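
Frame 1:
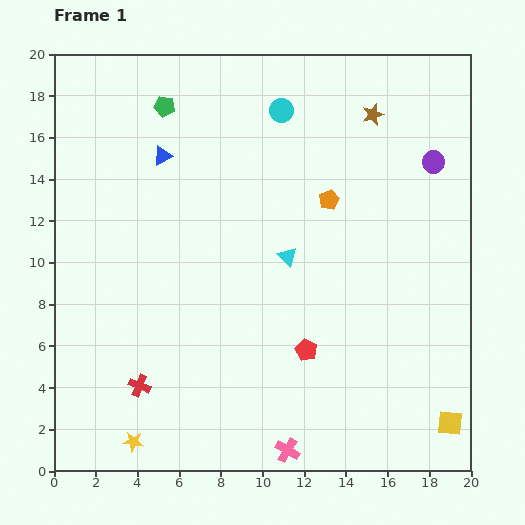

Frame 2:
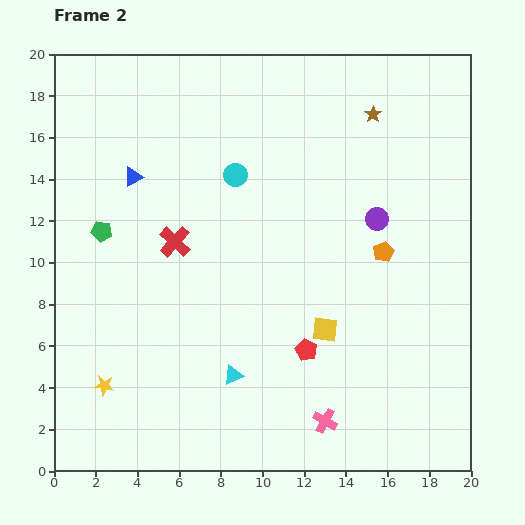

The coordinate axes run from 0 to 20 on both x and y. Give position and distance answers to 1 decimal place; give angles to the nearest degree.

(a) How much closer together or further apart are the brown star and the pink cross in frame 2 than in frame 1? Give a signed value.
-1.7

Distance in frame 1: 16.6. Distance in frame 2: 14.9.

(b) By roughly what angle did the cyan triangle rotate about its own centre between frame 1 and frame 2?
52° clockwise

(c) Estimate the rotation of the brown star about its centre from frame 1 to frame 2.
15° counter-clockwise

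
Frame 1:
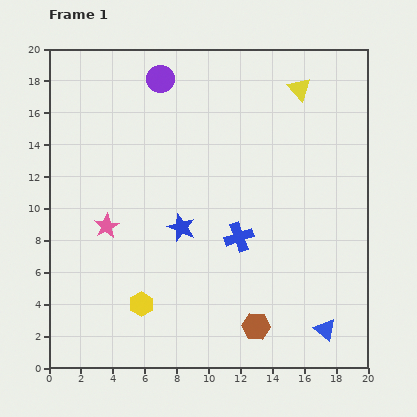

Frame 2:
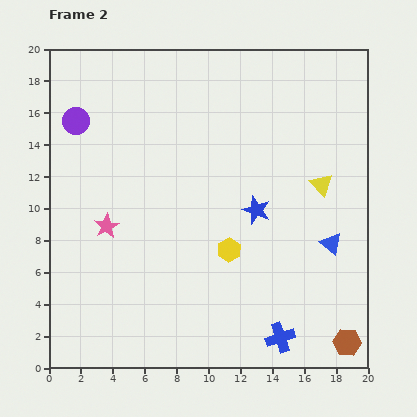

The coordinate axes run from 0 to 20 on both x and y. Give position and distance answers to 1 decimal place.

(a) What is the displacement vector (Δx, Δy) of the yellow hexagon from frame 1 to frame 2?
(5.5, 3.4)

The yellow hexagon was at (5.8, 4.0) in frame 1 and (11.3, 7.4) in frame 2.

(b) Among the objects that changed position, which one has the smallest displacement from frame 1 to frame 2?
the blue star

(moved 4.8)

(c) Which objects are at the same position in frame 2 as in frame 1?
the pink star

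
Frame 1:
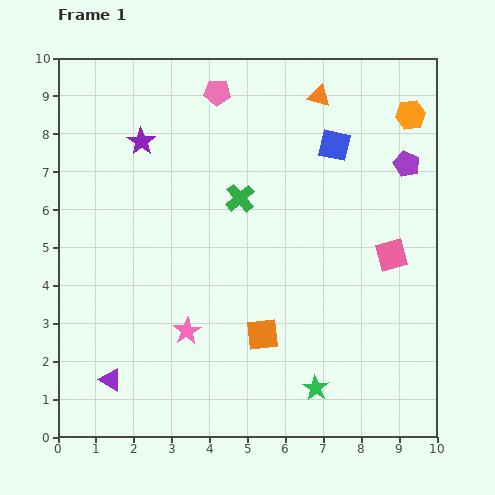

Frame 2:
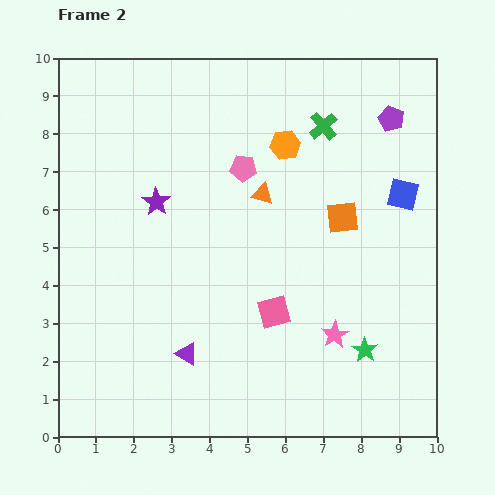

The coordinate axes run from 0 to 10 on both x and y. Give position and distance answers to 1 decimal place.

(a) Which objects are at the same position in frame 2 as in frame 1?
none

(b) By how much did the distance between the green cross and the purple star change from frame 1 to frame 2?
+1.8

Distance in frame 1: 3.0. Distance in frame 2: 4.8.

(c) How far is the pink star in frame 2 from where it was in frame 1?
3.9

The pink star moved from (3.4, 2.8) to (7.3, 2.7), a distance of √(3.9² + 0.1²) ≈ 3.9.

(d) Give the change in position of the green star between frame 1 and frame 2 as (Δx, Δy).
(1.3, 1.0)

The green star was at (6.8, 1.3) in frame 1 and (8.1, 2.3) in frame 2.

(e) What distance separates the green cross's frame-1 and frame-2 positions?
2.9

The green cross moved from (4.8, 6.3) to (7.0, 8.2), a distance of √(2.2² + 1.9²) ≈ 2.9.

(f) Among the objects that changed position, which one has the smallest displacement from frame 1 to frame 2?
the purple pentagon

(moved 1.3)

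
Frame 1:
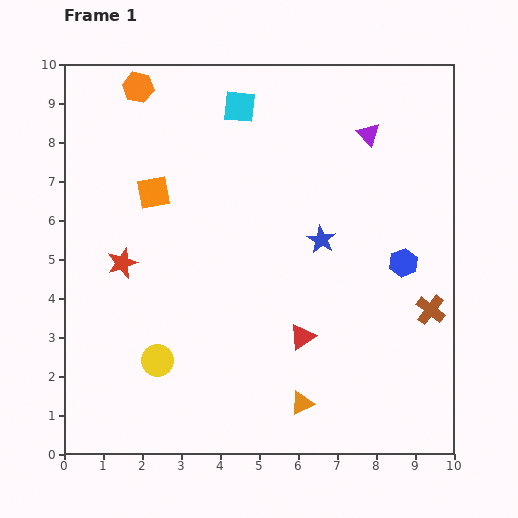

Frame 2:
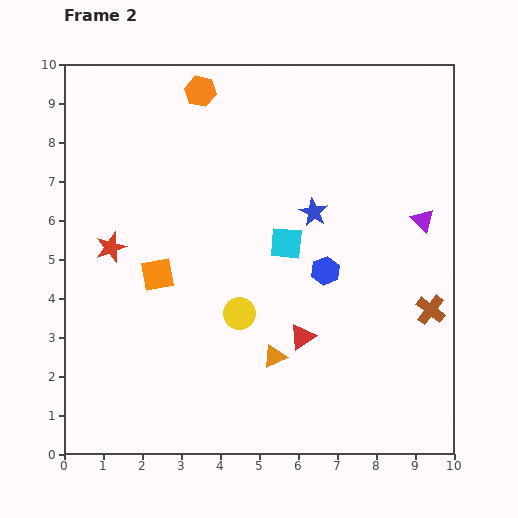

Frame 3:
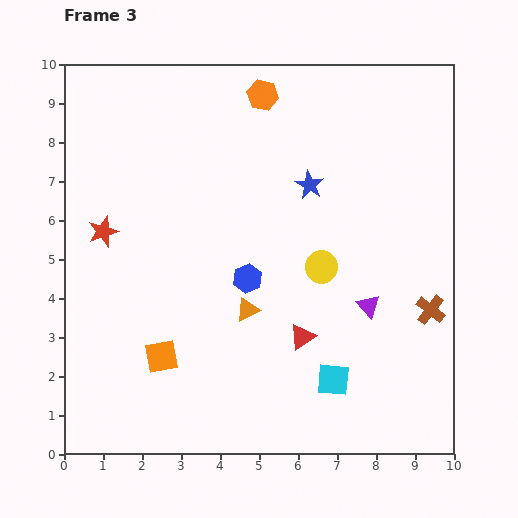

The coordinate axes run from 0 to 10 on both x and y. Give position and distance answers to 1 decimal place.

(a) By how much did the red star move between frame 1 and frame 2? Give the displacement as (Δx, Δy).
(-0.3, 0.4)

The red star was at (1.5, 4.9) in frame 1 and (1.2, 5.3) in frame 2.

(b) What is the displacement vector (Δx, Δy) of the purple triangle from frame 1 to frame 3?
(0.0, -4.4)

The purple triangle was at (7.8, 8.2) in frame 1 and (7.8, 3.8) in frame 3.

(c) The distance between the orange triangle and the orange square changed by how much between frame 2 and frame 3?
-1.2

Distance in frame 2: 3.7. Distance in frame 3: 2.5.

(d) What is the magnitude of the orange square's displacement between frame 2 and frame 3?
2.1

The orange square moved from (2.4, 4.6) to (2.5, 2.5), a distance of √(0.1² + 2.1²) ≈ 2.1.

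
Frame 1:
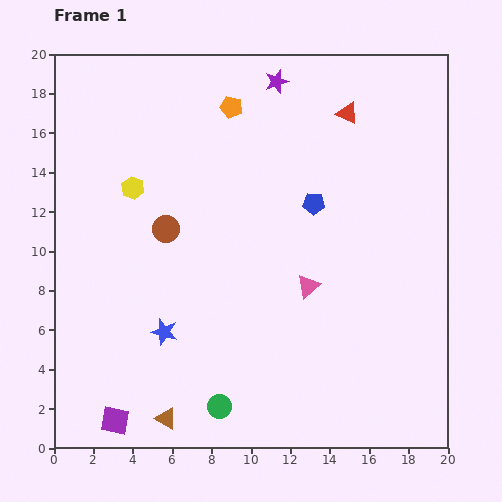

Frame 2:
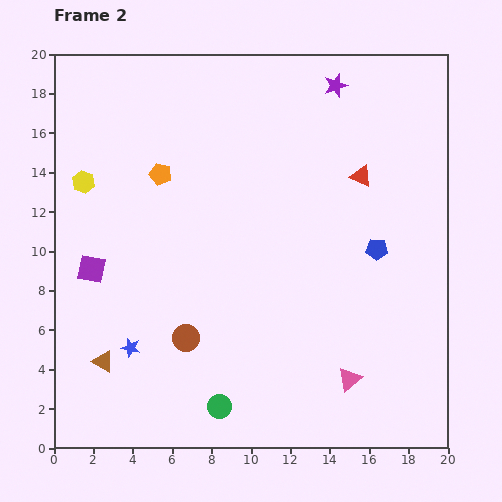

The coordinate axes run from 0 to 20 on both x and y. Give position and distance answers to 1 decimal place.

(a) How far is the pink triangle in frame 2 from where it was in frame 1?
5.1

The pink triangle moved from (12.9, 8.2) to (15.0, 3.5), a distance of √(2.1² + 4.7²) ≈ 5.1.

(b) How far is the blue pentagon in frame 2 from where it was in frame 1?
3.9

The blue pentagon moved from (13.2, 12.4) to (16.4, 10.1), a distance of √(3.2² + 2.3²) ≈ 3.9.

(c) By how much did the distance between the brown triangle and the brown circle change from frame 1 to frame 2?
-5.2

Distance in frame 1: 9.6. Distance in frame 2: 4.4.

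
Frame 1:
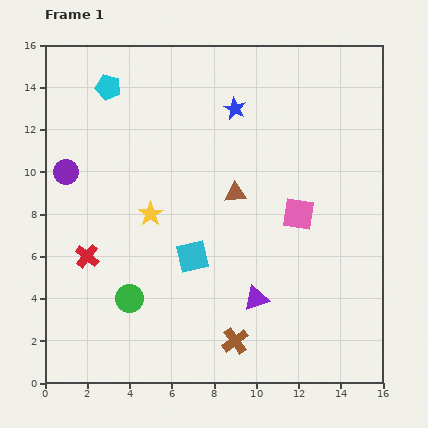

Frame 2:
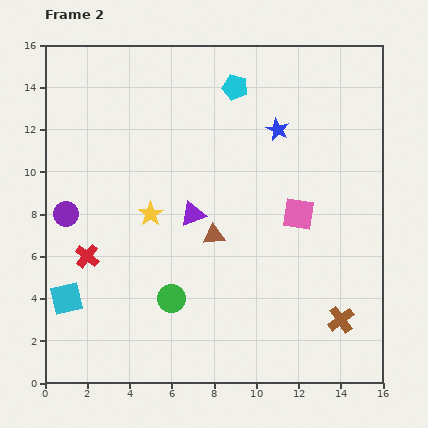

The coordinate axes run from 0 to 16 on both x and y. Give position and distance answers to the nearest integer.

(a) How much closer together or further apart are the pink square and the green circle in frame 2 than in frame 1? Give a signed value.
-2

Distance in frame 1: 9. Distance in frame 2: 7.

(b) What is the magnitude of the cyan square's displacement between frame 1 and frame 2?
6

The cyan square moved from (7, 6) to (1, 4), a distance of √(6² + 2²) ≈ 6.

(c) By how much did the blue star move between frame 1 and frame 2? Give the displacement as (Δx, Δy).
(2, -1)

The blue star was at (9, 13) in frame 1 and (11, 12) in frame 2.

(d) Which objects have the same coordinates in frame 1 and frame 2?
the yellow star, the pink square, the red cross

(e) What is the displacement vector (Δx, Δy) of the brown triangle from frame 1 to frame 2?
(-1, -2)

The brown triangle was at (9, 9) in frame 1 and (8, 7) in frame 2.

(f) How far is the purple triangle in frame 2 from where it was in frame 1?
5

The purple triangle moved from (10, 4) to (7, 8), a distance of √(3² + 4²) ≈ 5.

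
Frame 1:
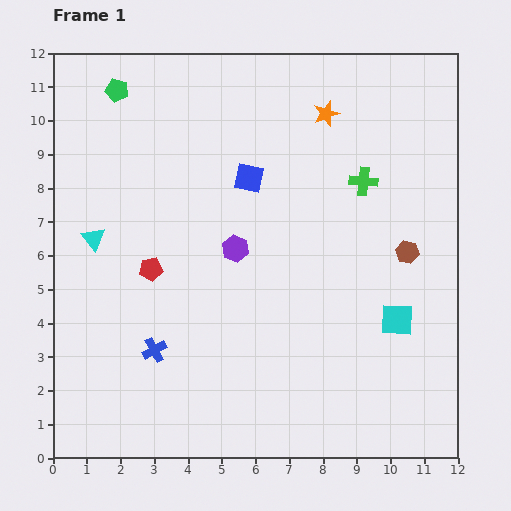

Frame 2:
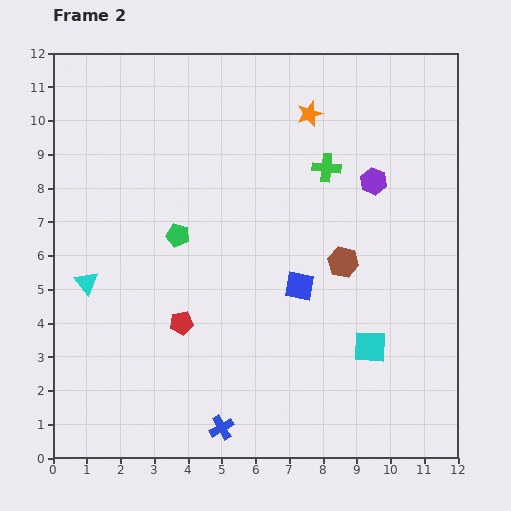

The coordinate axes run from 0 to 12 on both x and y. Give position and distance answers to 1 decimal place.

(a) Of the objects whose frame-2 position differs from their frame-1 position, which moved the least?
the orange star

(moved 0.5)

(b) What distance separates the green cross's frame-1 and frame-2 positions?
1.2

The green cross moved from (9.2, 8.2) to (8.1, 8.6), a distance of √(1.1² + 0.4²) ≈ 1.2.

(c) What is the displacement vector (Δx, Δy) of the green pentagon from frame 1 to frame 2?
(1.8, -4.3)

The green pentagon was at (1.9, 10.9) in frame 1 and (3.7, 6.6) in frame 2.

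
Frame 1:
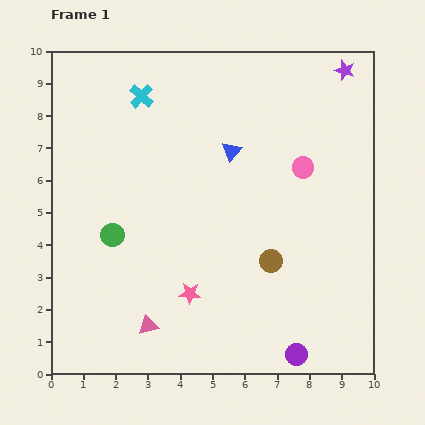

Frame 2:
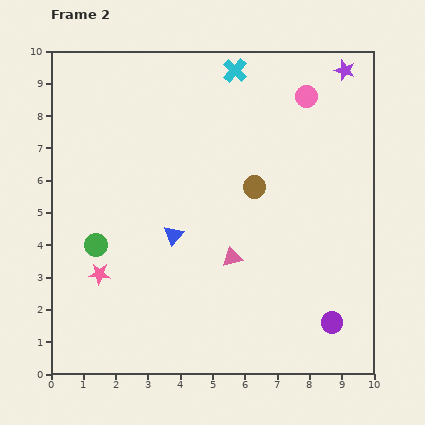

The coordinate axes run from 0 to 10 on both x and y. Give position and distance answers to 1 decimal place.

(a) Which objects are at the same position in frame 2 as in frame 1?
the purple star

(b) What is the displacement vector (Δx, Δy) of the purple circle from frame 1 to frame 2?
(1.1, 1.0)

The purple circle was at (7.6, 0.6) in frame 1 and (8.7, 1.6) in frame 2.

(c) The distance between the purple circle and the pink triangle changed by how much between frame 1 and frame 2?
-1.0

Distance in frame 1: 4.7. Distance in frame 2: 3.7.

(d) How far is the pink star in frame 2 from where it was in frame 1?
2.9

The pink star moved from (4.3, 2.5) to (1.5, 3.1), a distance of √(2.8² + 0.6²) ≈ 2.9.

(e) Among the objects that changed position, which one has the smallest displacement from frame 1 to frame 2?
the green circle

(moved 0.6)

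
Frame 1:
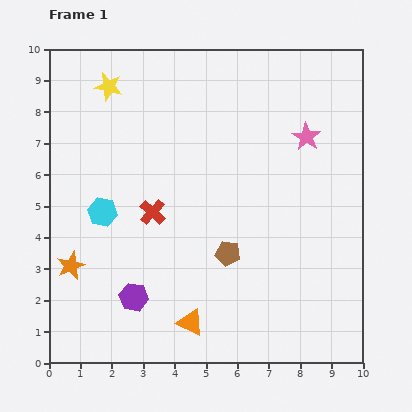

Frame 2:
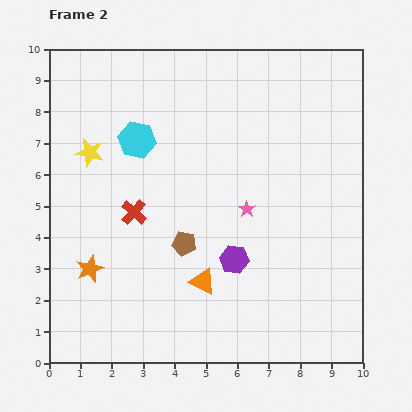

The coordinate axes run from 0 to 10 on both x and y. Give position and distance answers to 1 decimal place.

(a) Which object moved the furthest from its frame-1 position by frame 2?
the purple hexagon

(moved 3.4; next 3.0)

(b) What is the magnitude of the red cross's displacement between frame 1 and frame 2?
0.6

The red cross moved from (3.3, 4.8) to (2.7, 4.8), a distance of √(0.6² + 0.0²) ≈ 0.6.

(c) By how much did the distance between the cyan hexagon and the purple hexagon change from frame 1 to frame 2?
+2.0

Distance in frame 1: 2.9. Distance in frame 2: 4.9.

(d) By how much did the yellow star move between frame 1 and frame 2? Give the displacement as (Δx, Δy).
(-0.6, -2.1)

The yellow star was at (1.9, 8.8) in frame 1 and (1.3, 6.7) in frame 2.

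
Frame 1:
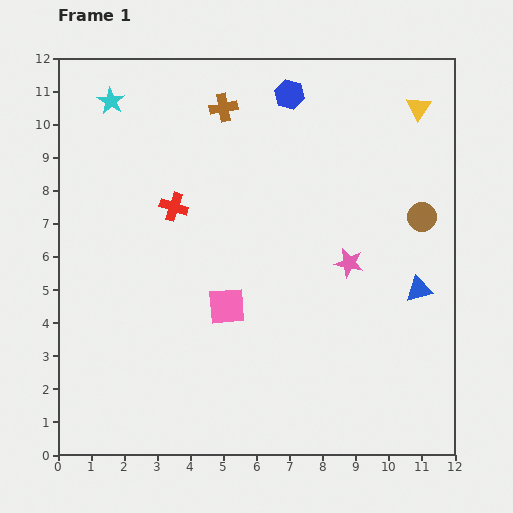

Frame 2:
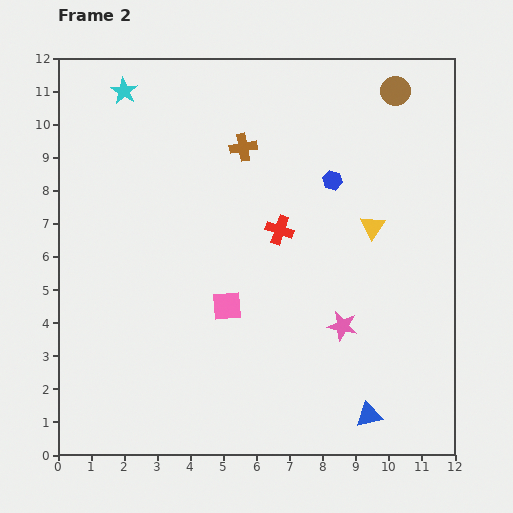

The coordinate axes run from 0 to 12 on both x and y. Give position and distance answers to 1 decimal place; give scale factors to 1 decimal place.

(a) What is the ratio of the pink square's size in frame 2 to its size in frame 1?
0.8×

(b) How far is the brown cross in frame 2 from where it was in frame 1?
1.3

The brown cross moved from (5.0, 10.5) to (5.6, 9.3), a distance of √(0.6² + 1.2²) ≈ 1.3.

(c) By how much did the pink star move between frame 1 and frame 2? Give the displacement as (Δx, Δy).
(-0.2, -1.9)

The pink star was at (8.8, 5.8) in frame 1 and (8.6, 3.9) in frame 2.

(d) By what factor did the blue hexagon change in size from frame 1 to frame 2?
0.7×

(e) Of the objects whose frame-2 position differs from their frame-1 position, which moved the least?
the cyan star

(moved 0.5)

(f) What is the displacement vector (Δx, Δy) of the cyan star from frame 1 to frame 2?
(0.4, 0.3)

The cyan star was at (1.6, 10.7) in frame 1 and (2.0, 11.0) in frame 2.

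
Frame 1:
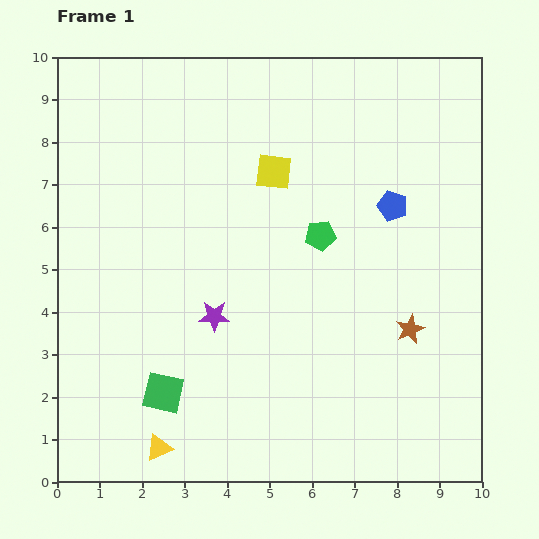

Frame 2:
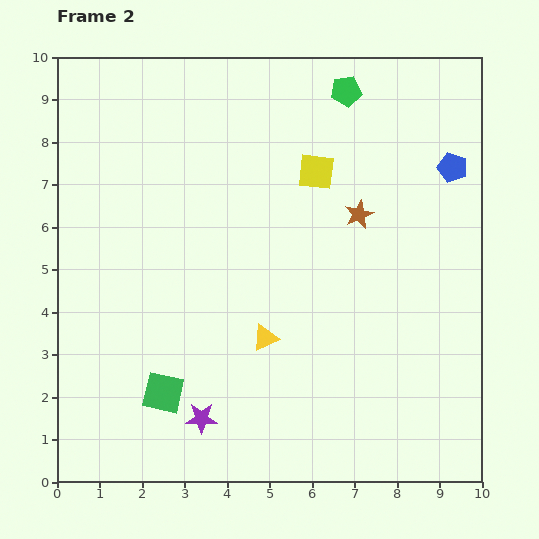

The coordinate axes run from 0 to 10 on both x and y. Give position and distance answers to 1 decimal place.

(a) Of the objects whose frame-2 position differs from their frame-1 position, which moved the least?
the yellow square

(moved 1.0)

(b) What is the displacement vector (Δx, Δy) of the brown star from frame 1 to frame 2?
(-1.2, 2.7)

The brown star was at (8.3, 3.6) in frame 1 and (7.1, 6.3) in frame 2.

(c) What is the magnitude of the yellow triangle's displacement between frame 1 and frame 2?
3.6

The yellow triangle moved from (2.4, 0.8) to (4.9, 3.4), a distance of √(2.5² + 2.6²) ≈ 3.6.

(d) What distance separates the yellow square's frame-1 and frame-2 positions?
1.0

The yellow square moved from (5.1, 7.3) to (6.1, 7.3), a distance of √(1.0² + 0.0²) ≈ 1.0.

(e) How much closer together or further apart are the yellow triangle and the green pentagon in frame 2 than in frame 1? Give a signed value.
-0.2

Distance in frame 1: 6.3. Distance in frame 2: 6.1.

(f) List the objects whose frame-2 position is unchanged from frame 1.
the green square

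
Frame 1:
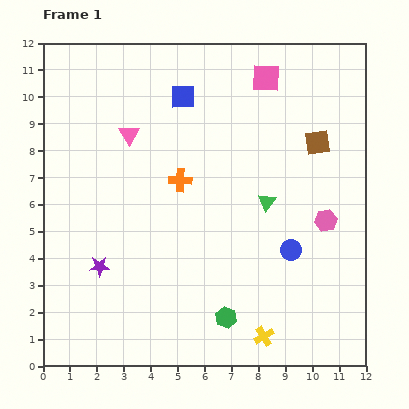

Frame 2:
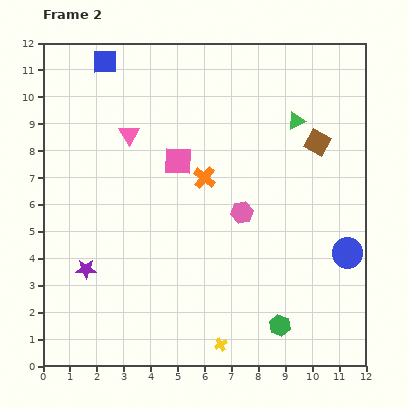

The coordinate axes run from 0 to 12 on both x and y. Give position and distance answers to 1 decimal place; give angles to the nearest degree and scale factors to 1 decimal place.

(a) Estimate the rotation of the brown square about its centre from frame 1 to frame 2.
37° clockwise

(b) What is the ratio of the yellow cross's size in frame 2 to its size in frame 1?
0.6×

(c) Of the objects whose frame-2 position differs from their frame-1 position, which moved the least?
the purple star

(moved 0.5)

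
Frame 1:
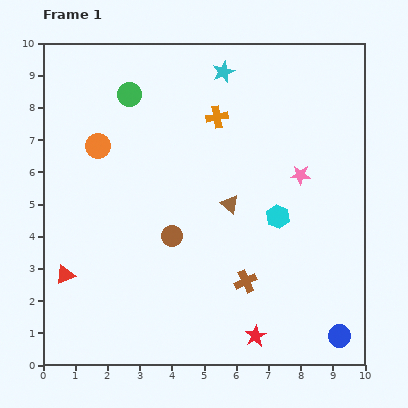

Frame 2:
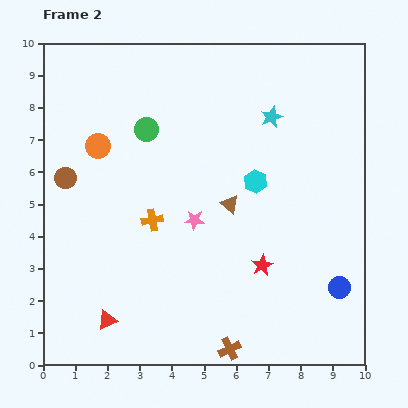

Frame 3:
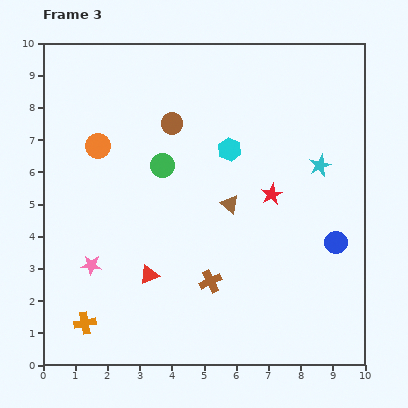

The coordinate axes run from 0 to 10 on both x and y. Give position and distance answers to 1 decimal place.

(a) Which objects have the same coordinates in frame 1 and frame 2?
the orange circle, the brown triangle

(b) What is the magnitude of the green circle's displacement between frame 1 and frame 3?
2.4

The green circle moved from (2.7, 8.4) to (3.7, 6.2), a distance of √(1.0² + 2.2²) ≈ 2.4.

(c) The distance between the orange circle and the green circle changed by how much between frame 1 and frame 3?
+0.2

Distance in frame 1: 1.9. Distance in frame 3: 2.1.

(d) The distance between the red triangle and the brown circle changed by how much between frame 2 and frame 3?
+0.2

Distance in frame 2: 4.6. Distance in frame 3: 4.8.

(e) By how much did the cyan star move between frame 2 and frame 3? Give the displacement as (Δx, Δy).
(1.5, -1.5)

The cyan star was at (7.1, 7.7) in frame 2 and (8.6, 6.2) in frame 3.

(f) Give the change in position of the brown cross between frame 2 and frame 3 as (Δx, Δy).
(-0.6, 2.1)

The brown cross was at (5.8, 0.5) in frame 2 and (5.2, 2.6) in frame 3.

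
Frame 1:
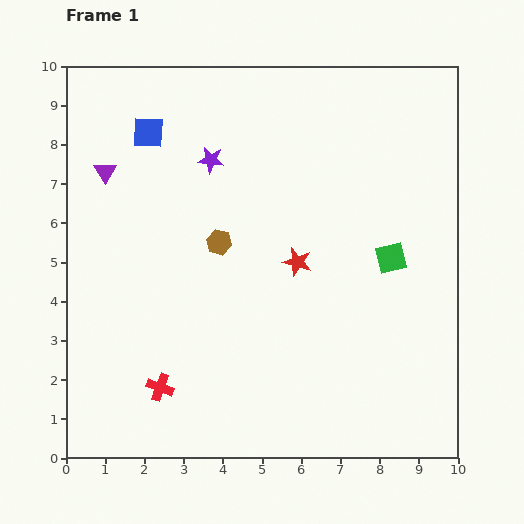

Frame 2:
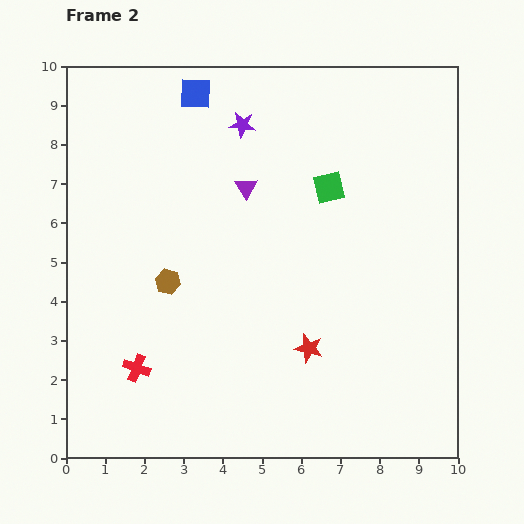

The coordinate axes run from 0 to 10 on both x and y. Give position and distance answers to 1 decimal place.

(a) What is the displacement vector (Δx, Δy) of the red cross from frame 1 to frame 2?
(-0.6, 0.5)

The red cross was at (2.4, 1.8) in frame 1 and (1.8, 2.3) in frame 2.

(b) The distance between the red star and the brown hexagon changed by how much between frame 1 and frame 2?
+1.9

Distance in frame 1: 2.1. Distance in frame 2: 4.0.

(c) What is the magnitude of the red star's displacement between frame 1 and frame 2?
2.2

The red star moved from (5.9, 5.0) to (6.2, 2.8), a distance of √(0.3² + 2.2²) ≈ 2.2.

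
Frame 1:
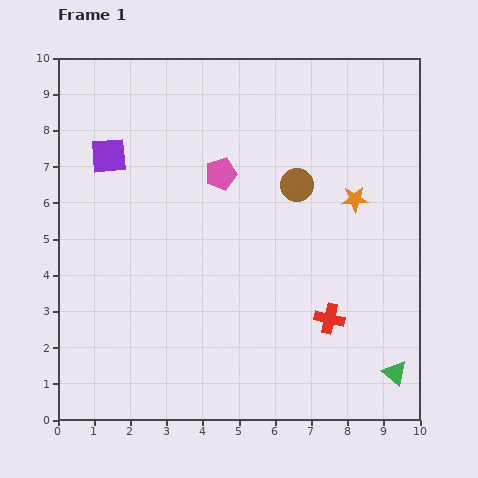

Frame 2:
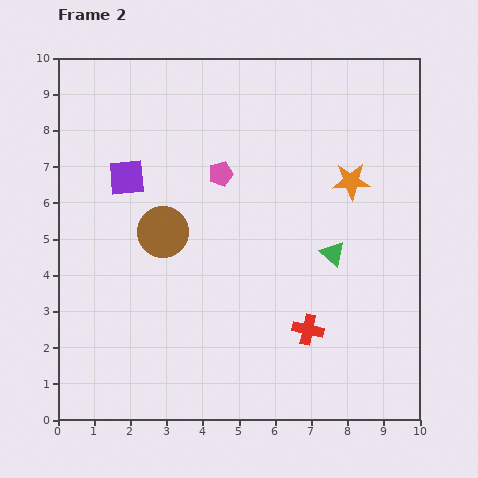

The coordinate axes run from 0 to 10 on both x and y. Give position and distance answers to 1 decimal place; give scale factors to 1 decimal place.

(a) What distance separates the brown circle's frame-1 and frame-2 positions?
3.9

The brown circle moved from (6.6, 6.5) to (2.9, 5.2), a distance of √(3.7² + 1.3²) ≈ 3.9.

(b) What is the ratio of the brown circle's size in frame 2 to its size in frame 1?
1.5×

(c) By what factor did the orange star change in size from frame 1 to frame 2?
1.4×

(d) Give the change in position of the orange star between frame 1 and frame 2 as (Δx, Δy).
(-0.1, 0.5)

The orange star was at (8.2, 6.1) in frame 1 and (8.1, 6.6) in frame 2.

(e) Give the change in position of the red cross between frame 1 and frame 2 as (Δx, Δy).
(-0.6, -0.3)

The red cross was at (7.5, 2.8) in frame 1 and (6.9, 2.5) in frame 2.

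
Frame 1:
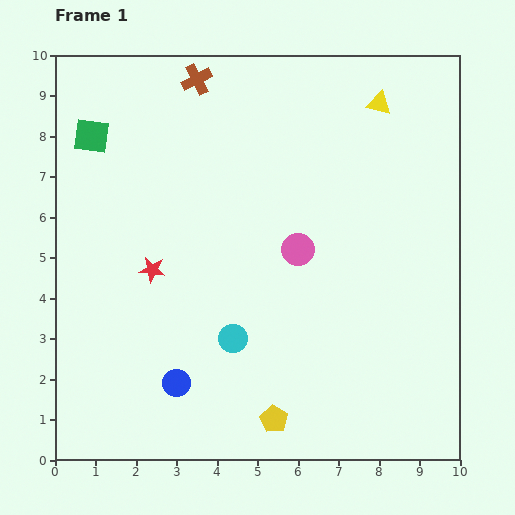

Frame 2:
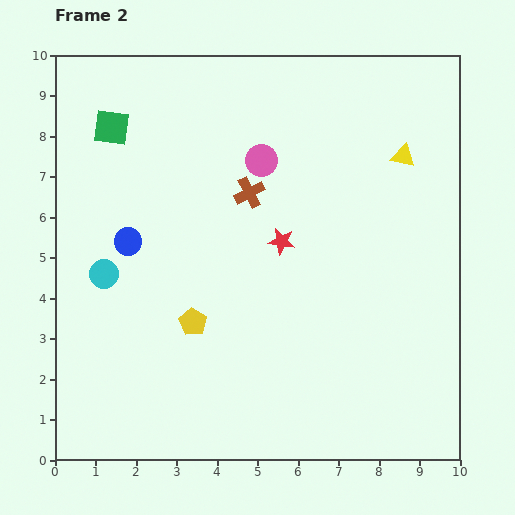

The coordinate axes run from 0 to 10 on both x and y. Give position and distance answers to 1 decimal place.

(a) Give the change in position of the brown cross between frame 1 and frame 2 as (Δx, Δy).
(1.3, -2.8)

The brown cross was at (3.5, 9.4) in frame 1 and (4.8, 6.6) in frame 2.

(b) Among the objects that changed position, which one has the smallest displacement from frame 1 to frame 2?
the green square

(moved 0.5)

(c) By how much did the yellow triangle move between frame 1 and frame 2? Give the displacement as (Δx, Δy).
(0.6, -1.3)

The yellow triangle was at (8.0, 8.8) in frame 1 and (8.6, 7.5) in frame 2.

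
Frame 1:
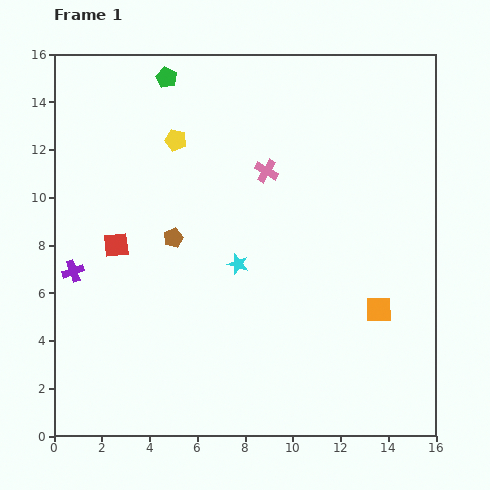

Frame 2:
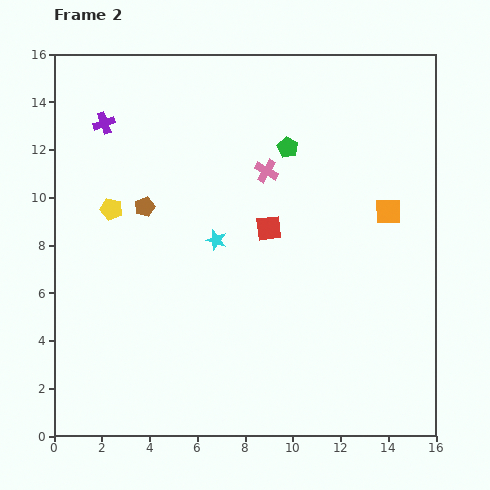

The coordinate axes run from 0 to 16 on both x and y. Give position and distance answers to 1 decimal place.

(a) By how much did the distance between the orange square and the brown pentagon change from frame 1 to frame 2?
+1.1

Distance in frame 1: 9.1. Distance in frame 2: 10.2.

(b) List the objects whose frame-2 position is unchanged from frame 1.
the pink cross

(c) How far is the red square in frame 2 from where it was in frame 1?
6.4

The red square moved from (2.6, 8.0) to (9.0, 8.7), a distance of √(6.4² + 0.7²) ≈ 6.4.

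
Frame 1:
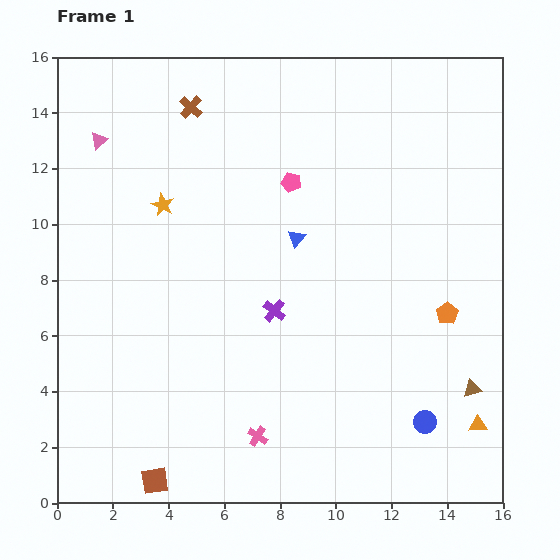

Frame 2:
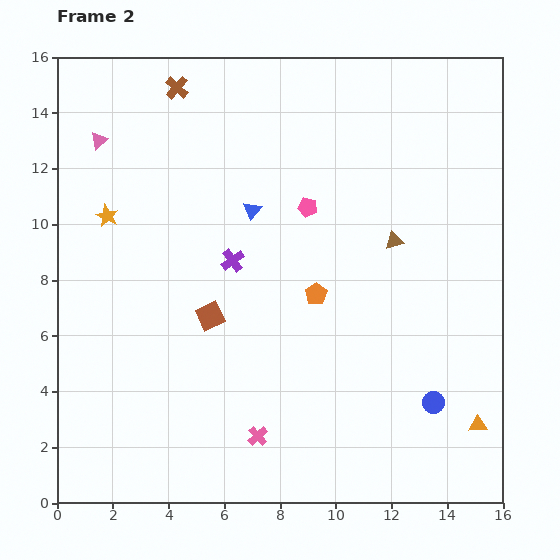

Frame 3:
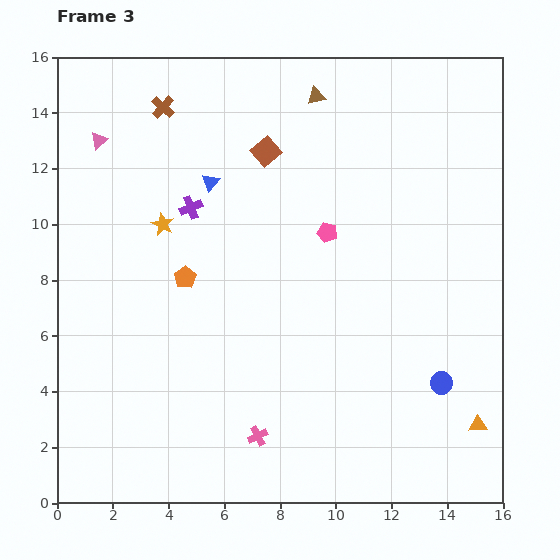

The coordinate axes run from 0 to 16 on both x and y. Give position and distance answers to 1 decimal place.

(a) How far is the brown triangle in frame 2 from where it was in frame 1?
6.0

The brown triangle moved from (14.9, 4.1) to (12.1, 9.4), a distance of √(2.8² + 5.3²) ≈ 6.0.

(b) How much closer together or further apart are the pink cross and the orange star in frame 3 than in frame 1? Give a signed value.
-0.7

Distance in frame 1: 9.0. Distance in frame 3: 8.3.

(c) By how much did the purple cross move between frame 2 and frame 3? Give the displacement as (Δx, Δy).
(-1.5, 1.9)

The purple cross was at (6.3, 8.7) in frame 2 and (4.8, 10.6) in frame 3.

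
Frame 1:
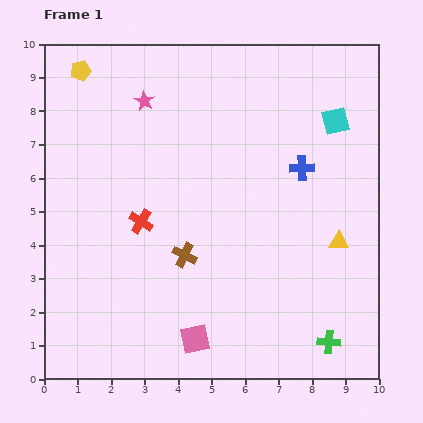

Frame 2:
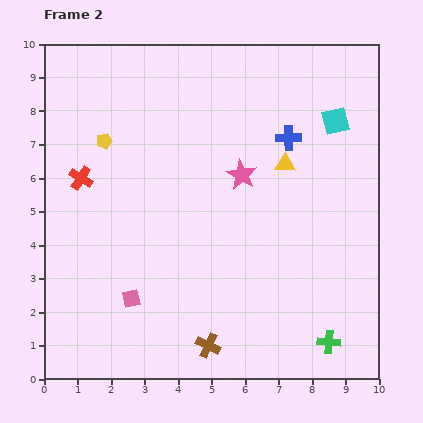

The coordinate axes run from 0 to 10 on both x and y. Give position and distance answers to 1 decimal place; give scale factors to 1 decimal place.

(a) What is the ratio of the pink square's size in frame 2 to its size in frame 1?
0.6×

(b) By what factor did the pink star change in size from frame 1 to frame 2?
1.5×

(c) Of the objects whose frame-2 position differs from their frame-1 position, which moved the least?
the blue cross

(moved 1.0)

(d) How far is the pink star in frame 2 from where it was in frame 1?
3.6

The pink star moved from (3.0, 8.3) to (5.9, 6.1), a distance of √(2.9² + 2.2²) ≈ 3.6.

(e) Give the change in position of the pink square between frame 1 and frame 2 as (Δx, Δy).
(-1.9, 1.2)

The pink square was at (4.5, 1.2) in frame 1 and (2.6, 2.4) in frame 2.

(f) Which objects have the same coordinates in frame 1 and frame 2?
the cyan square, the green cross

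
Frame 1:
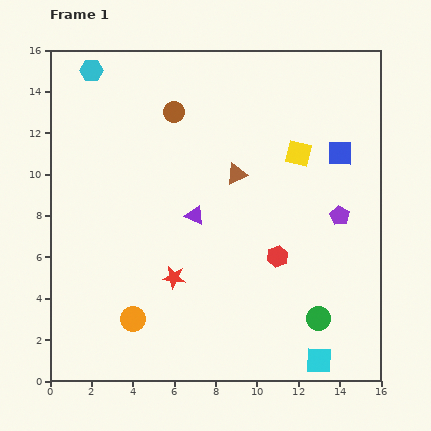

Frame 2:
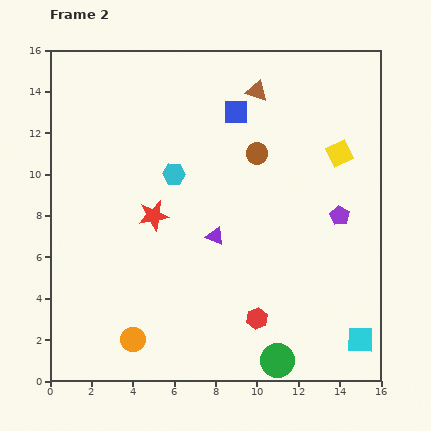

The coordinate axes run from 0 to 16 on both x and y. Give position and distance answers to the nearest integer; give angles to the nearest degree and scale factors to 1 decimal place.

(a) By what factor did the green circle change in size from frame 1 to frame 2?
1.4×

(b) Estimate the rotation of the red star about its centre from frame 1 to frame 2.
18° counter-clockwise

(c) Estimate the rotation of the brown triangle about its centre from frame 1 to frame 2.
43° clockwise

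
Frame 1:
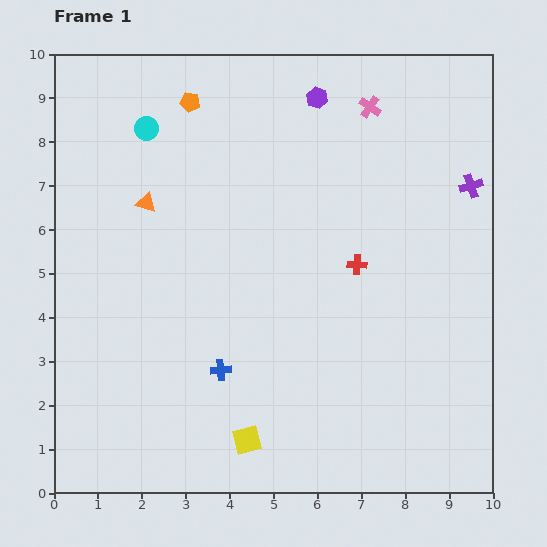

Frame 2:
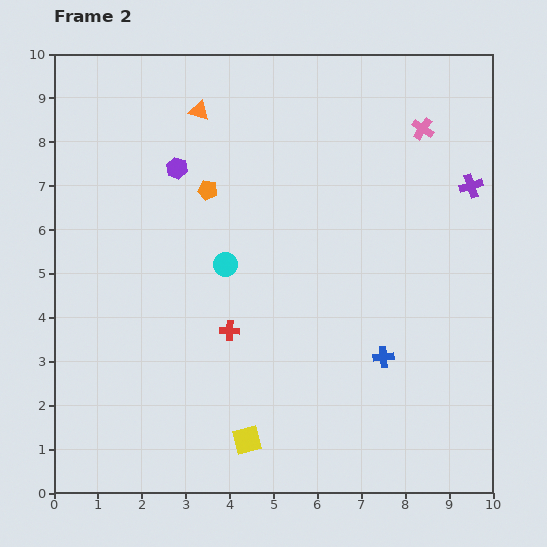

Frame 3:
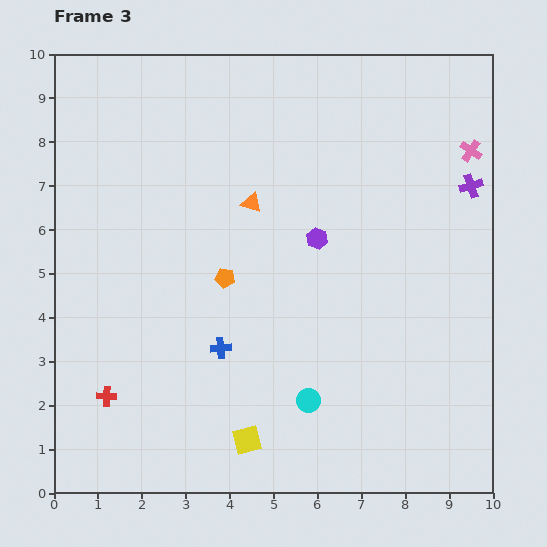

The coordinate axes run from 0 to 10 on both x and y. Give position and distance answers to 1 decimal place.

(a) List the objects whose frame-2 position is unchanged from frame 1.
the purple cross, the yellow square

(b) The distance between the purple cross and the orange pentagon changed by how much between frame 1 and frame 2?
-0.7

Distance in frame 1: 6.7. Distance in frame 2: 6.0.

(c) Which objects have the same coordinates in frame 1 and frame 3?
the purple cross, the yellow square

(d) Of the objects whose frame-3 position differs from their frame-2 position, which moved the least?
the pink cross

(moved 1.2)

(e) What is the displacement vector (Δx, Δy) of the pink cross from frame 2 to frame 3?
(1.1, -0.5)

The pink cross was at (8.4, 8.3) in frame 2 and (9.5, 7.8) in frame 3.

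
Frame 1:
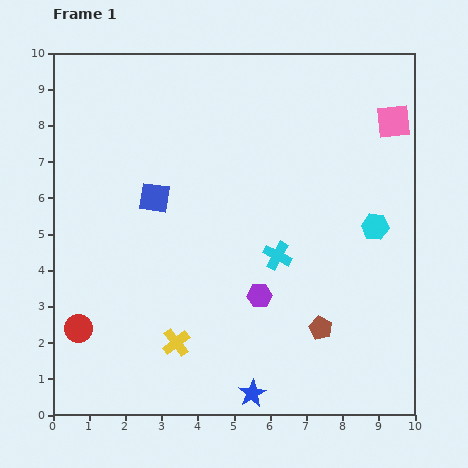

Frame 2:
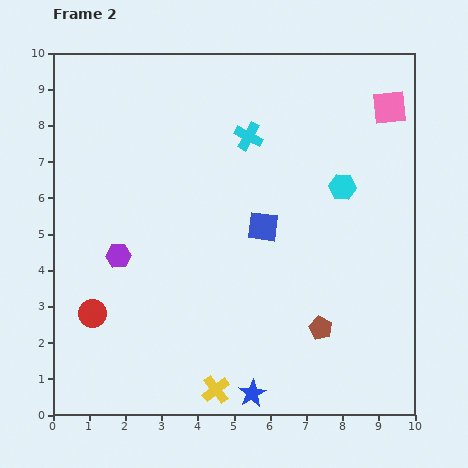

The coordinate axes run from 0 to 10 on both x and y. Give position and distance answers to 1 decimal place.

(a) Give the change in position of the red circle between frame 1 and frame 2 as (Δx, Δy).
(0.4, 0.4)

The red circle was at (0.7, 2.4) in frame 1 and (1.1, 2.8) in frame 2.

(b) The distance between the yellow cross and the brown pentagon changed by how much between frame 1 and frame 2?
-0.6

Distance in frame 1: 4.0. Distance in frame 2: 3.4.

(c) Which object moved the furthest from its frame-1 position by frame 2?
the purple hexagon

(moved 4.1; next 3.4)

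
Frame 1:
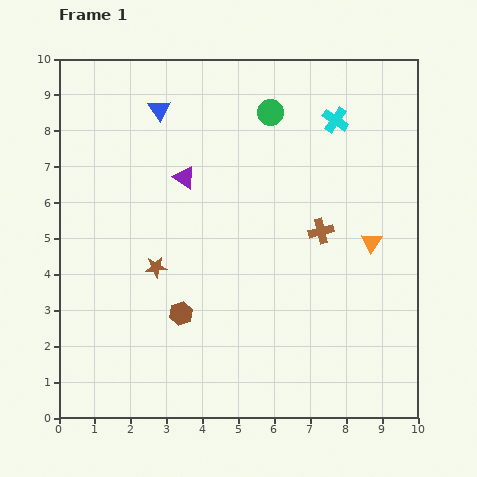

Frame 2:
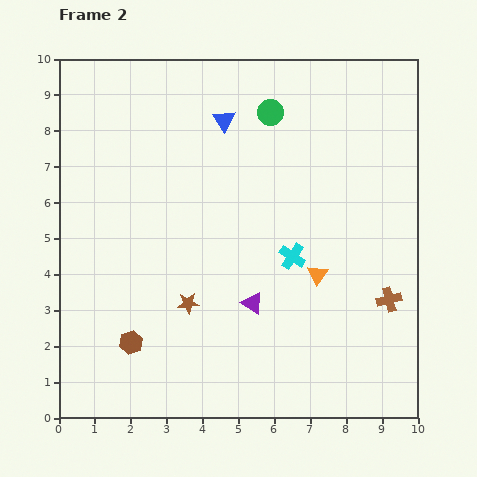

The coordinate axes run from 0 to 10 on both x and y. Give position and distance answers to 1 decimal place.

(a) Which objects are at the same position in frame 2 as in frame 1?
the green circle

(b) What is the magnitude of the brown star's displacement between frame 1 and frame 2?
1.3

The brown star moved from (2.7, 4.2) to (3.6, 3.2), a distance of √(0.9² + 1.0²) ≈ 1.3.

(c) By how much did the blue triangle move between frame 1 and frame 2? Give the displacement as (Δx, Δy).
(1.8, -0.3)

The blue triangle was at (2.8, 8.6) in frame 1 and (4.6, 8.3) in frame 2.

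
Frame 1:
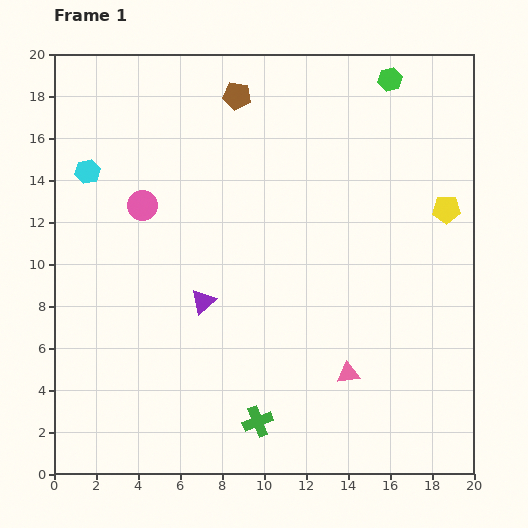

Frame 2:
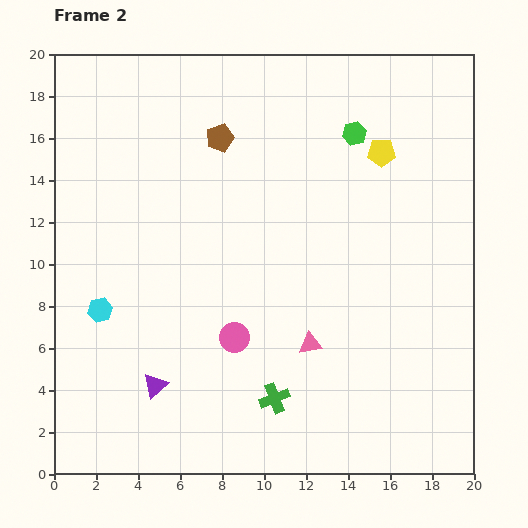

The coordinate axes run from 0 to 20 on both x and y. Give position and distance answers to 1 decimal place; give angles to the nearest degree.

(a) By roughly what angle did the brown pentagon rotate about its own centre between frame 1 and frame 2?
28° counter-clockwise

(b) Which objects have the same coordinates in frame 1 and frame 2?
none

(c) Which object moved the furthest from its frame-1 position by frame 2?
the pink circle

(moved 7.7; next 6.6)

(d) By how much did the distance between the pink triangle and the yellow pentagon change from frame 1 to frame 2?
+0.6

Distance in frame 1: 9.1. Distance in frame 2: 9.7.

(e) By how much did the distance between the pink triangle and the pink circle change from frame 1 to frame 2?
-9.1

Distance in frame 1: 12.7. Distance in frame 2: 3.6.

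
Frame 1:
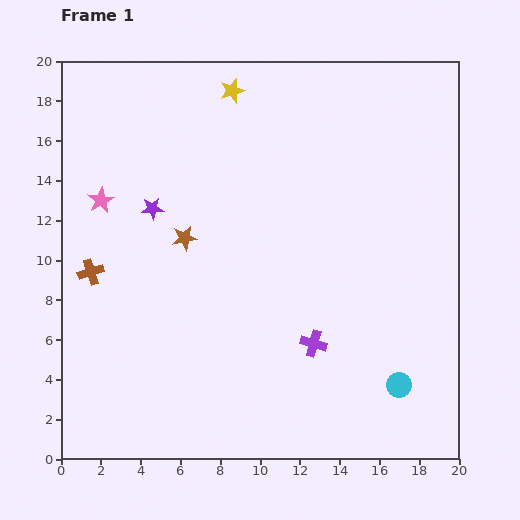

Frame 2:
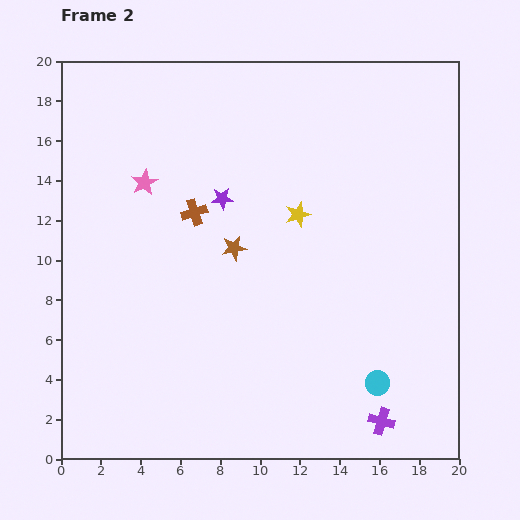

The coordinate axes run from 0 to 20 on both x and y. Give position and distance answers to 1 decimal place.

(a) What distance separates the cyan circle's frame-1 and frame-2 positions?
1.1

The cyan circle moved from (17.0, 3.7) to (15.9, 3.8), a distance of √(1.1² + 0.1²) ≈ 1.1.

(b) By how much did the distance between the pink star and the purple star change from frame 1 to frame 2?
+1.4

Distance in frame 1: 2.6. Distance in frame 2: 4.0.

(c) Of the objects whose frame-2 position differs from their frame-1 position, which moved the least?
the cyan circle

(moved 1.1)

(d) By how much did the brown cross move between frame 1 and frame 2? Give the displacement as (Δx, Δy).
(5.2, 3.0)

The brown cross was at (1.5, 9.4) in frame 1 and (6.7, 12.4) in frame 2.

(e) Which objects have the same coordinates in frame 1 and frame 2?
none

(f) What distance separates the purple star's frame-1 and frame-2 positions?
3.5

The purple star moved from (4.6, 12.6) to (8.1, 13.1), a distance of √(3.5² + 0.5²) ≈ 3.5.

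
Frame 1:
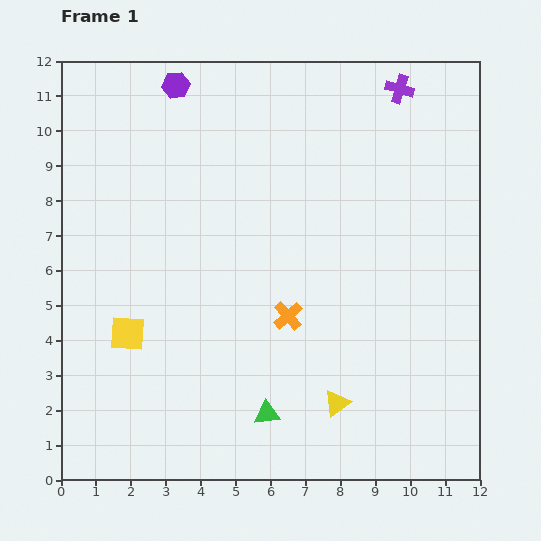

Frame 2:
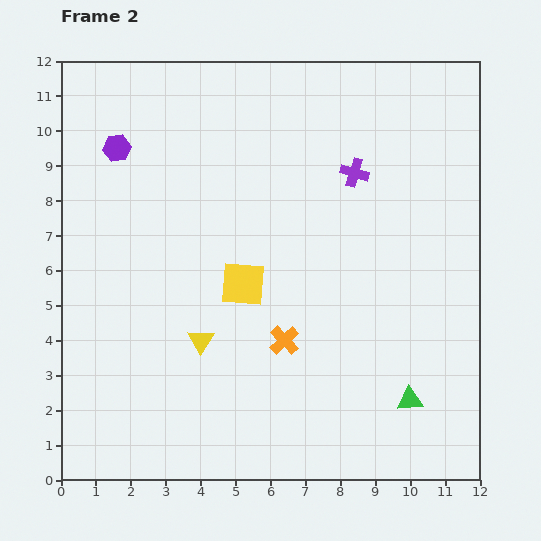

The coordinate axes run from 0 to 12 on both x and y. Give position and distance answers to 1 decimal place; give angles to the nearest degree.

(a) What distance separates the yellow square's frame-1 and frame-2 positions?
3.6

The yellow square moved from (1.9, 4.2) to (5.2, 5.6), a distance of √(3.3² + 1.4²) ≈ 3.6.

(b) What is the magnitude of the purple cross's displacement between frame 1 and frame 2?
2.7

The purple cross moved from (9.7, 11.2) to (8.4, 8.8), a distance of √(1.3² + 2.4²) ≈ 2.7.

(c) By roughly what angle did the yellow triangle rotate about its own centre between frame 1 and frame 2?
22° counter-clockwise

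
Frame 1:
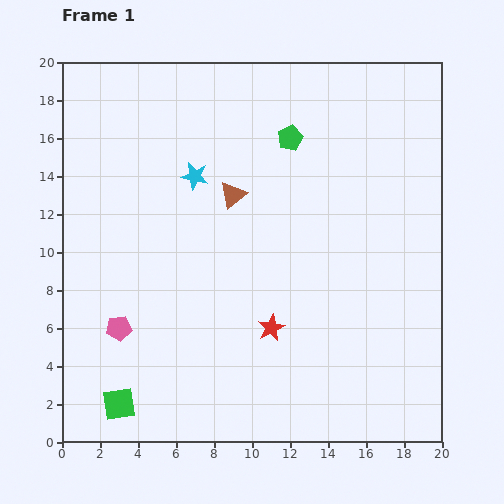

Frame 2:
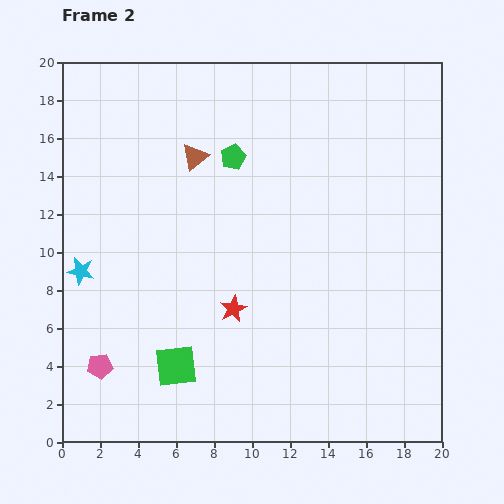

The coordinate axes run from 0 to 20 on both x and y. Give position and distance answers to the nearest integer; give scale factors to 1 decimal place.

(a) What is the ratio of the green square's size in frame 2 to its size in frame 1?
1.3×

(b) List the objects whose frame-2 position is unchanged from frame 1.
none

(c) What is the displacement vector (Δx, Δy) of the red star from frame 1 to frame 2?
(-2, 1)

The red star was at (11, 6) in frame 1 and (9, 7) in frame 2.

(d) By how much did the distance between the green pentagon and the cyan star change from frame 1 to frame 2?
+5

Distance in frame 1: 5. Distance in frame 2: 10.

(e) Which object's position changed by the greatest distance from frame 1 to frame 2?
the cyan star

(moved 8; next 4)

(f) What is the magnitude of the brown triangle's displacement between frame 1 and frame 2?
3

The brown triangle moved from (9, 13) to (7, 15), a distance of √(2² + 2²) ≈ 3.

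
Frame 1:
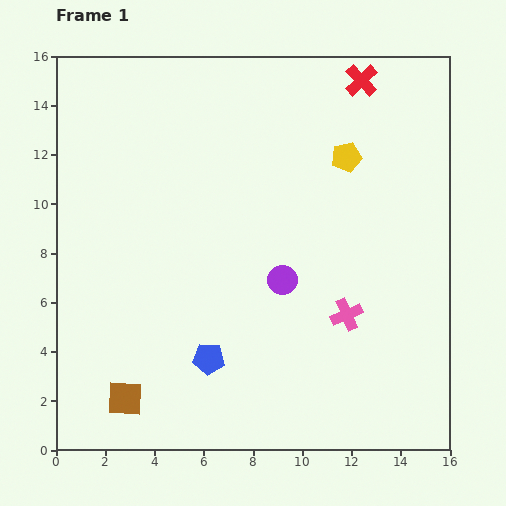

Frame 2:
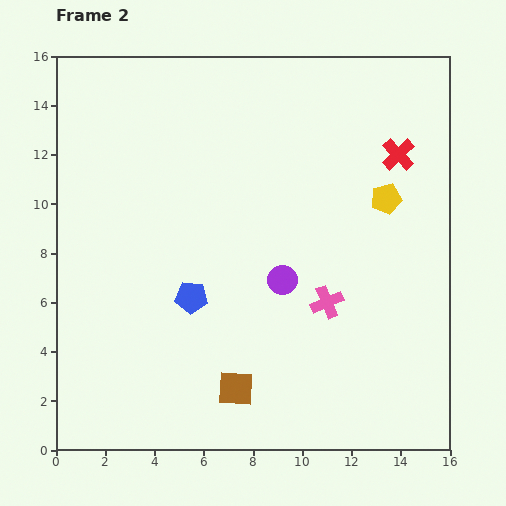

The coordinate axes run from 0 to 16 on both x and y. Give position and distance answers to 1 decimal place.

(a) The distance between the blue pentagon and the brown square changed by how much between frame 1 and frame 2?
+0.3

Distance in frame 1: 3.8. Distance in frame 2: 4.1.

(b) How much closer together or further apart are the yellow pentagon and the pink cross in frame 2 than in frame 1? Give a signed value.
-1.6

Distance in frame 1: 6.4. Distance in frame 2: 4.8.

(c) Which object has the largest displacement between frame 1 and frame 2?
the brown square

(moved 4.5; next 3.4)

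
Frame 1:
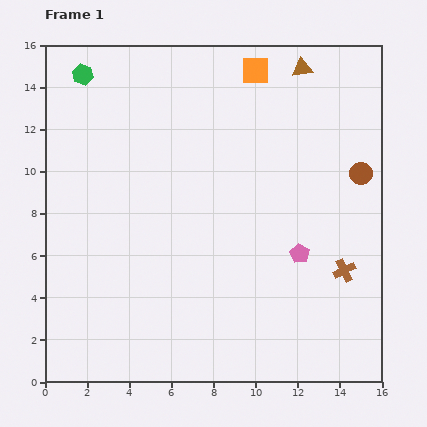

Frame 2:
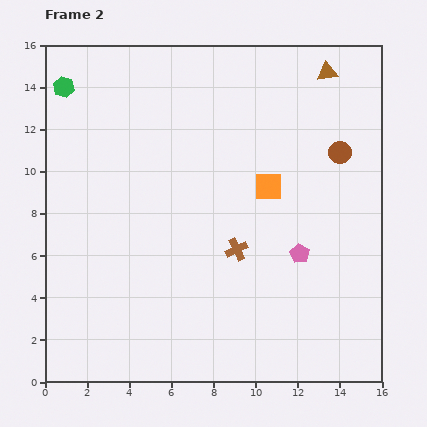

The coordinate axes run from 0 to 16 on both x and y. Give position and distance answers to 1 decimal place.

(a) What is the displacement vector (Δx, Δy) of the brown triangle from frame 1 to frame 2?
(1.2, -0.2)

The brown triangle was at (12.2, 14.9) in frame 1 and (13.4, 14.7) in frame 2.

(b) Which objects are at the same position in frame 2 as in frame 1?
the pink pentagon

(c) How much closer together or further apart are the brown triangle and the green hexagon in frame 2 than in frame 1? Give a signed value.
+2.1

Distance in frame 1: 10.4. Distance in frame 2: 12.5.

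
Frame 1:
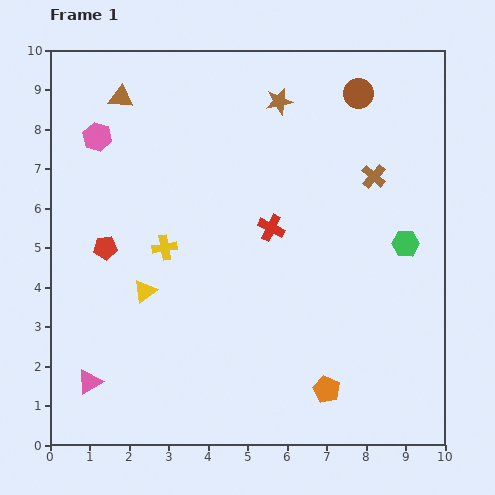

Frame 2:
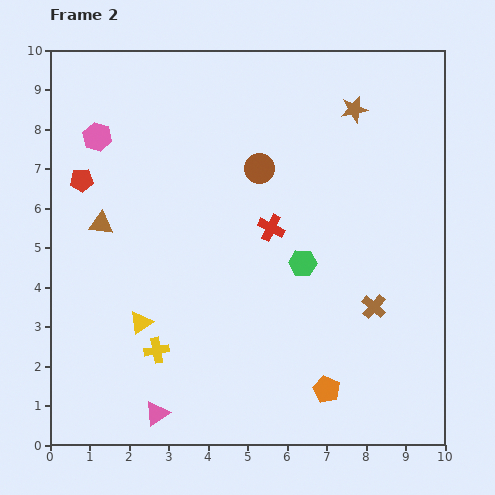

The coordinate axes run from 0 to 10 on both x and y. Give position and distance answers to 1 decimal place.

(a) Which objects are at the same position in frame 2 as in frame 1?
the pink hexagon, the orange pentagon, the red cross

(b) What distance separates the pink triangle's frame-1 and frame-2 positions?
1.9

The pink triangle moved from (1.0, 1.6) to (2.7, 0.8), a distance of √(1.7² + 0.8²) ≈ 1.9.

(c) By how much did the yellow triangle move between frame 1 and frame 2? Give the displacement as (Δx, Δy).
(-0.1, -0.8)

The yellow triangle was at (2.4, 3.9) in frame 1 and (2.3, 3.1) in frame 2.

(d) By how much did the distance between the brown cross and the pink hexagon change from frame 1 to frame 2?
+1.1

Distance in frame 1: 7.1. Distance in frame 2: 8.2.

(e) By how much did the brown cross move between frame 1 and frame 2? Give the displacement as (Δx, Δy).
(0.0, -3.3)

The brown cross was at (8.2, 6.8) in frame 1 and (8.2, 3.5) in frame 2.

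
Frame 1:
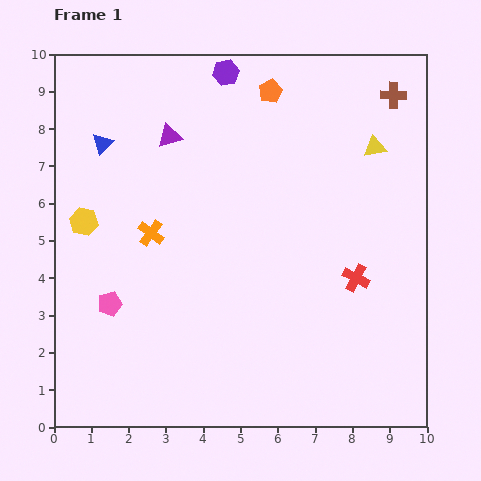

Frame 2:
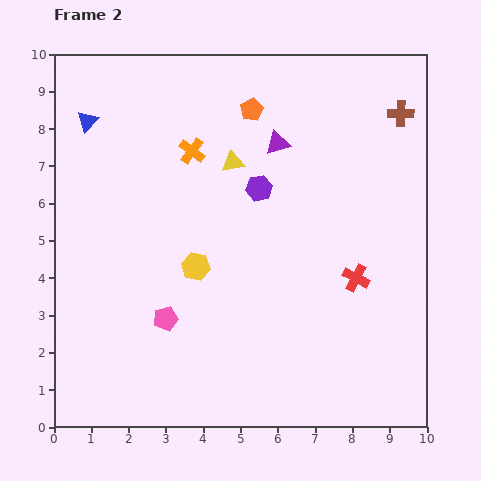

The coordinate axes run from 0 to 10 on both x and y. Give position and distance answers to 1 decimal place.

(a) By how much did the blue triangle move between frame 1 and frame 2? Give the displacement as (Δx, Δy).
(-0.4, 0.6)

The blue triangle was at (1.3, 7.6) in frame 1 and (0.9, 8.2) in frame 2.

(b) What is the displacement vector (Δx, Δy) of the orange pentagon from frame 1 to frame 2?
(-0.5, -0.5)

The orange pentagon was at (5.8, 9.0) in frame 1 and (5.3, 8.5) in frame 2.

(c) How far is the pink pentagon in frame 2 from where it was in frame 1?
1.6

The pink pentagon moved from (1.5, 3.3) to (3.0, 2.9), a distance of √(1.5² + 0.4²) ≈ 1.6.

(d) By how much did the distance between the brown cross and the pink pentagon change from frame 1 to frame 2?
-1.0

Distance in frame 1: 9.4. Distance in frame 2: 8.4.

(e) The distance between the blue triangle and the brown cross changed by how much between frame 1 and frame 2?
+0.5

Distance in frame 1: 7.9. Distance in frame 2: 8.4.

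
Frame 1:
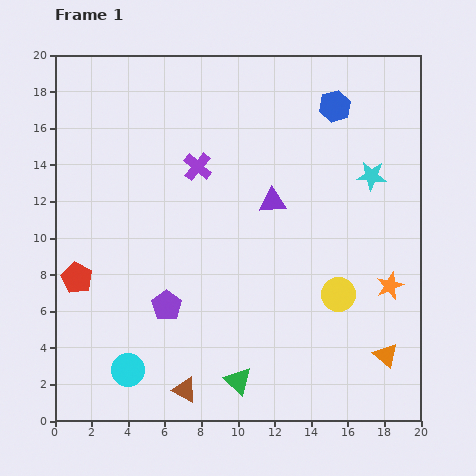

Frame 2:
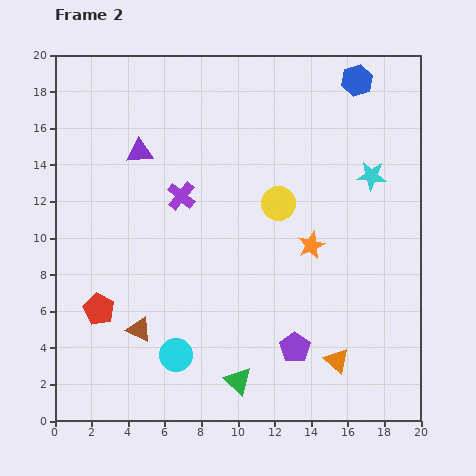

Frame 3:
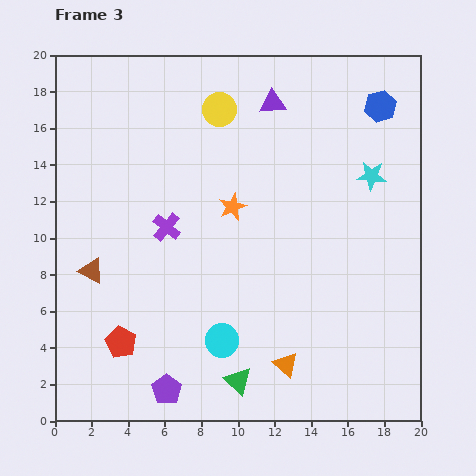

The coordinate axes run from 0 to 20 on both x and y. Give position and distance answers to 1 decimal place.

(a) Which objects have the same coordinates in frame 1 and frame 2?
the green triangle, the cyan star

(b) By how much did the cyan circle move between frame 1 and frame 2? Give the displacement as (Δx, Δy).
(2.6, 0.8)

The cyan circle was at (4.0, 2.8) in frame 1 and (6.6, 3.6) in frame 2.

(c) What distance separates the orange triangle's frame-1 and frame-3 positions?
5.5

The orange triangle moved from (18.1, 3.6) to (12.6, 3.1), a distance of √(5.5² + 0.5²) ≈ 5.5.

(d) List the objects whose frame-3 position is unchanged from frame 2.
the green triangle, the cyan star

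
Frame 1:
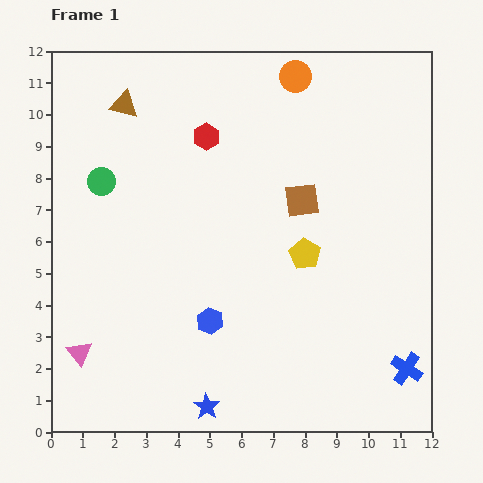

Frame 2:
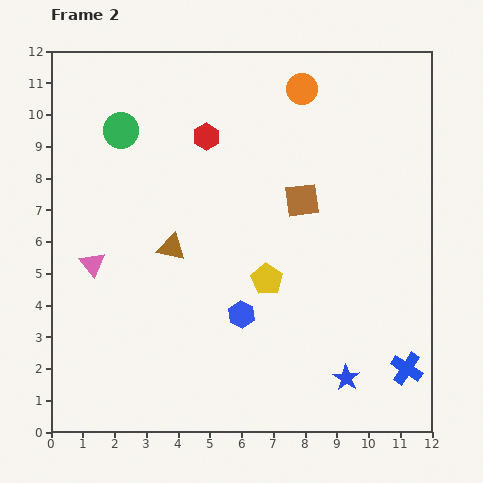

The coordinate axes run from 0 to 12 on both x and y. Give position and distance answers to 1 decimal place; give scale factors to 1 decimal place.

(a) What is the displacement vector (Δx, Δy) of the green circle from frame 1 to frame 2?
(0.6, 1.6)

The green circle was at (1.6, 7.9) in frame 1 and (2.2, 9.5) in frame 2.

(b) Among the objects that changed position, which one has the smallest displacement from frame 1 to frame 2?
the orange circle

(moved 0.4)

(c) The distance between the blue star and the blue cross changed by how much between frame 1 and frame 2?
-4.5

Distance in frame 1: 6.4. Distance in frame 2: 1.9.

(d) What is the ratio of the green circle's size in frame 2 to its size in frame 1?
1.3×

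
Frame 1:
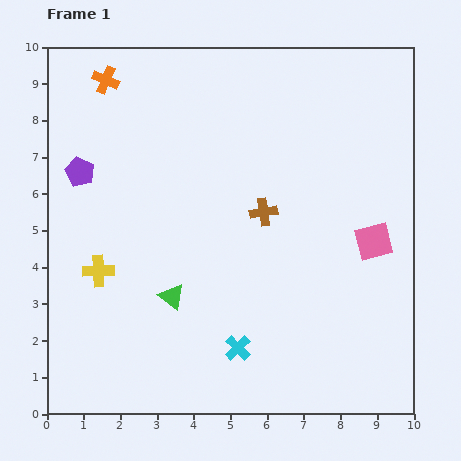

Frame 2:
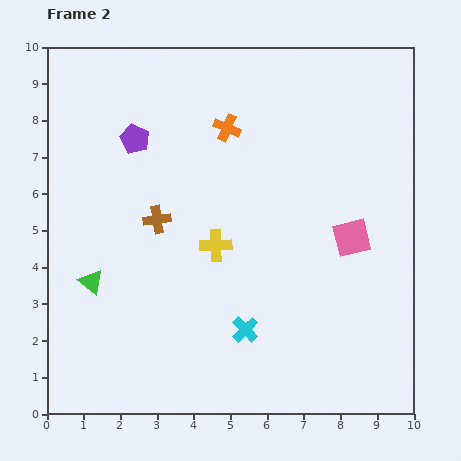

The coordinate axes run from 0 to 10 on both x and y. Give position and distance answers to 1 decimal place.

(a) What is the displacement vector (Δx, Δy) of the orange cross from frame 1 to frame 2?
(3.3, -1.3)

The orange cross was at (1.6, 9.1) in frame 1 and (4.9, 7.8) in frame 2.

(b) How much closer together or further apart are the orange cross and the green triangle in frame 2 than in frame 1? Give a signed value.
-0.6

Distance in frame 1: 6.2. Distance in frame 2: 5.6.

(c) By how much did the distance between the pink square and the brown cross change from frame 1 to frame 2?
+2.2

Distance in frame 1: 3.1. Distance in frame 2: 5.3.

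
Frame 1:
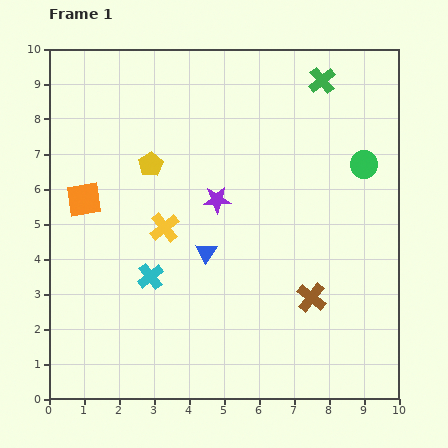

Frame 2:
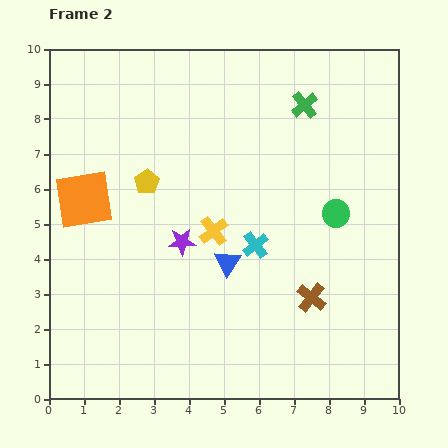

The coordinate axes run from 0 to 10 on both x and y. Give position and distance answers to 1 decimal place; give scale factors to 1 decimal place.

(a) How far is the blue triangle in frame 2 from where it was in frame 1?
0.7

The blue triangle moved from (4.5, 4.2) to (5.1, 3.9), a distance of √(0.6² + 0.3²) ≈ 0.7.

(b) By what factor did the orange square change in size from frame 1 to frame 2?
1.6×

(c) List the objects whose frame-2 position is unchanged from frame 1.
the brown cross, the orange square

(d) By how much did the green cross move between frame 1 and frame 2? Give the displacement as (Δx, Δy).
(-0.5, -0.7)

The green cross was at (7.8, 9.1) in frame 1 and (7.3, 8.4) in frame 2.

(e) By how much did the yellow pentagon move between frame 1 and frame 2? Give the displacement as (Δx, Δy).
(-0.1, -0.5)

The yellow pentagon was at (2.9, 6.7) in frame 1 and (2.8, 6.2) in frame 2.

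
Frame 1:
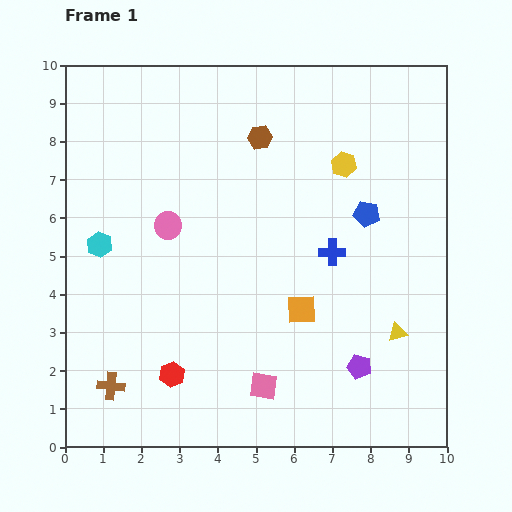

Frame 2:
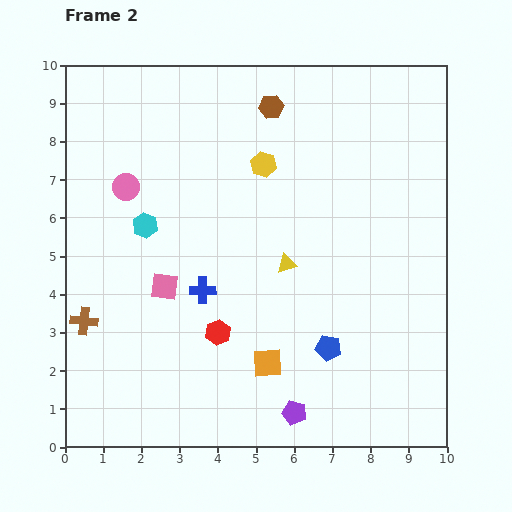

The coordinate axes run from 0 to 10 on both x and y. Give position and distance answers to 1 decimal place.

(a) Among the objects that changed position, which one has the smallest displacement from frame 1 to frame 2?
the brown hexagon

(moved 0.9)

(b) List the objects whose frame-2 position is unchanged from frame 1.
none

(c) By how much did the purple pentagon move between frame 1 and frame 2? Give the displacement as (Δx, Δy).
(-1.7, -1.2)

The purple pentagon was at (7.7, 2.1) in frame 1 and (6.0, 0.9) in frame 2.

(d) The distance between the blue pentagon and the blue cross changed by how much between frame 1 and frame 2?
+2.3

Distance in frame 1: 1.3. Distance in frame 2: 3.6.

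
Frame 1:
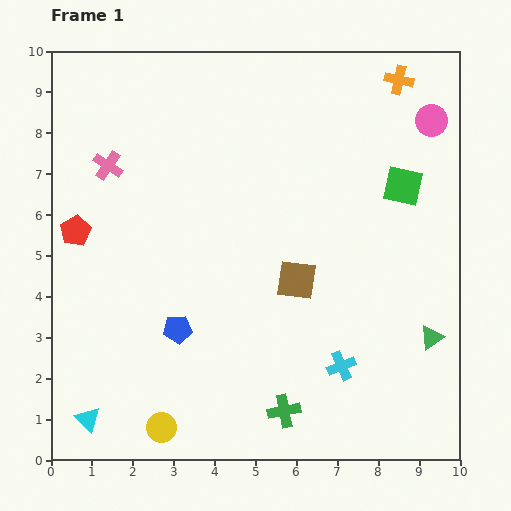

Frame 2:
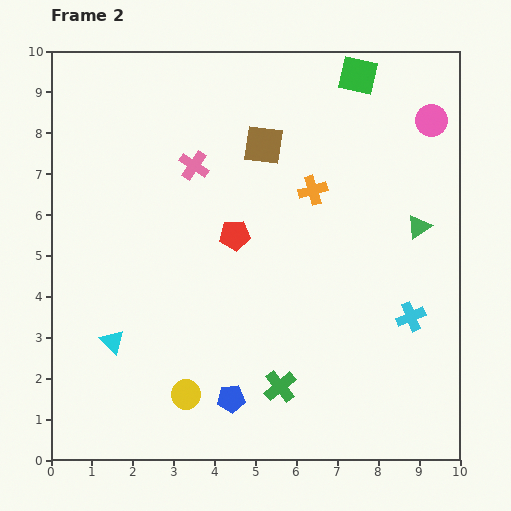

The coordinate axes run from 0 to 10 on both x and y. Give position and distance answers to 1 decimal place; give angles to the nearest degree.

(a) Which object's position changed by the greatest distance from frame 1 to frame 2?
the red pentagon

(moved 3.9; next 3.4)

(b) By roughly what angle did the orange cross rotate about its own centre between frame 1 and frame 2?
29° counter-clockwise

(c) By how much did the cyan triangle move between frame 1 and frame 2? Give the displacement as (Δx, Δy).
(0.6, 1.9)

The cyan triangle was at (0.9, 1.0) in frame 1 and (1.5, 2.9) in frame 2.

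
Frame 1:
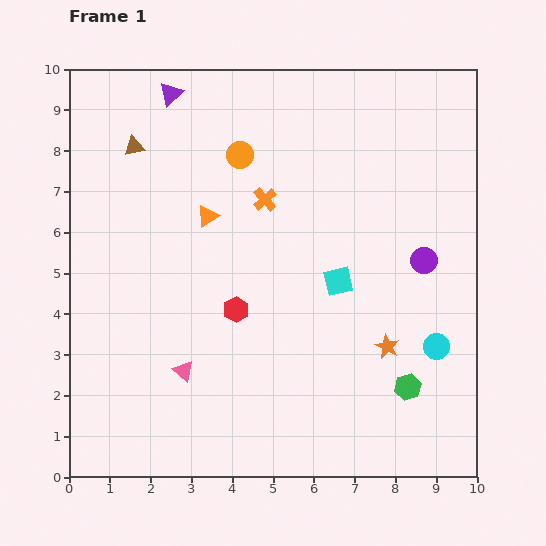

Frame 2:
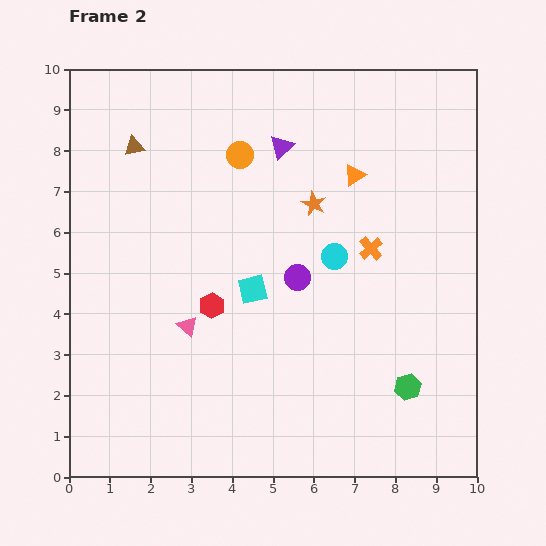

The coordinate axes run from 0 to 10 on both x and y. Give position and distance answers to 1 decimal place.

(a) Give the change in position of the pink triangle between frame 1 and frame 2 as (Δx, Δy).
(0.1, 1.1)

The pink triangle was at (2.8, 2.6) in frame 1 and (2.9, 3.7) in frame 2.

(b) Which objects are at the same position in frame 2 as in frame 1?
the brown triangle, the green hexagon, the orange circle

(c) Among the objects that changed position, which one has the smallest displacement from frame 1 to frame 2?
the red hexagon

(moved 0.6)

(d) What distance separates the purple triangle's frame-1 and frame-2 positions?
3.0

The purple triangle moved from (2.5, 9.4) to (5.2, 8.1), a distance of √(2.7² + 1.3²) ≈ 3.0.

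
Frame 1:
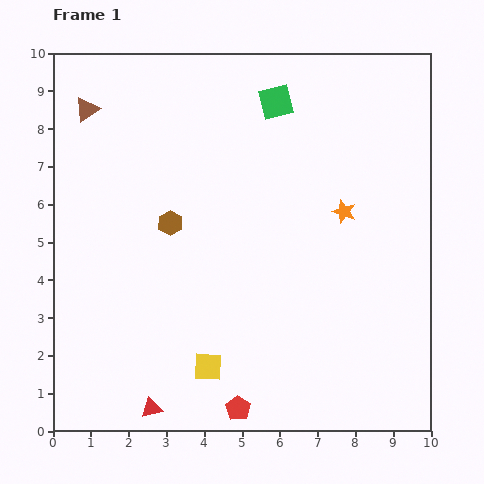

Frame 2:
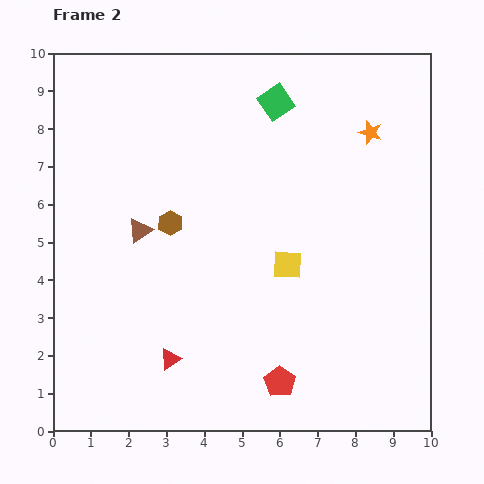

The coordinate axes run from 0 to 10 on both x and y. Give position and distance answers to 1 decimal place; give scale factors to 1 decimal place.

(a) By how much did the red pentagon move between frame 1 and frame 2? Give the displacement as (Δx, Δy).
(1.1, 0.7)

The red pentagon was at (4.9, 0.6) in frame 1 and (6.0, 1.3) in frame 2.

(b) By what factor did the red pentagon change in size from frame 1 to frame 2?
1.3×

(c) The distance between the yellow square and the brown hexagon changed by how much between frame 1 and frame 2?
-0.6

Distance in frame 1: 3.9. Distance in frame 2: 3.3.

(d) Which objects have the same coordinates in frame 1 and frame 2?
the green square, the brown hexagon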